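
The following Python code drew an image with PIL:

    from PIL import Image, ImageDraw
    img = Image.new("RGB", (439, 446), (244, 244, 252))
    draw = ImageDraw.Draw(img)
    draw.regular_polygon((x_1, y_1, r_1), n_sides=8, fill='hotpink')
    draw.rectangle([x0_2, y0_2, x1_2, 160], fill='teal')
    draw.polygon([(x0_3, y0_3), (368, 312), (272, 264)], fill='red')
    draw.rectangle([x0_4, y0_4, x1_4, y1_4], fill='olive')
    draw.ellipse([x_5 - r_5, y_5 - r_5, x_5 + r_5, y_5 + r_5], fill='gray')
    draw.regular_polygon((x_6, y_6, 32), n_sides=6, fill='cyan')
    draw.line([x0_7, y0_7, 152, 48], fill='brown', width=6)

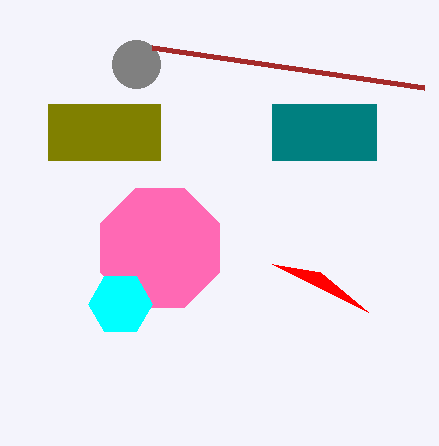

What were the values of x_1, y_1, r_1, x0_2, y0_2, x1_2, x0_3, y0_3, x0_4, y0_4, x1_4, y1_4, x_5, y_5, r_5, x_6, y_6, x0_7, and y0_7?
x_1 = 160
y_1 = 248
r_1 = 64
x0_2 = 272
y0_2 = 104
x1_2 = 376
x0_3 = 320
y0_3 = 272
x0_4 = 48
y0_4 = 104
x1_4 = 160
y1_4 = 160
x_5 = 136
y_5 = 64
r_5 = 24
x_6 = 120
y_6 = 304
x0_7 = 424
y0_7 = 88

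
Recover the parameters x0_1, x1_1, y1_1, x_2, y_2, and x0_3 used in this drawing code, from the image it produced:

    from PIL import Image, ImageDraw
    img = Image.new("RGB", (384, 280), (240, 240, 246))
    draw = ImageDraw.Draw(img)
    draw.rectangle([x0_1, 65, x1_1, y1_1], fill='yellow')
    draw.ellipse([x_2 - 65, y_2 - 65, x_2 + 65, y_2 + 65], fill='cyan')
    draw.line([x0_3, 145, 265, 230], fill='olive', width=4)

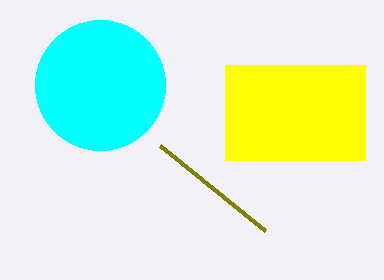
x0_1 = 225; x1_1 = 365; y1_1 = 160; x_2 = 100; y_2 = 85; x0_3 = 160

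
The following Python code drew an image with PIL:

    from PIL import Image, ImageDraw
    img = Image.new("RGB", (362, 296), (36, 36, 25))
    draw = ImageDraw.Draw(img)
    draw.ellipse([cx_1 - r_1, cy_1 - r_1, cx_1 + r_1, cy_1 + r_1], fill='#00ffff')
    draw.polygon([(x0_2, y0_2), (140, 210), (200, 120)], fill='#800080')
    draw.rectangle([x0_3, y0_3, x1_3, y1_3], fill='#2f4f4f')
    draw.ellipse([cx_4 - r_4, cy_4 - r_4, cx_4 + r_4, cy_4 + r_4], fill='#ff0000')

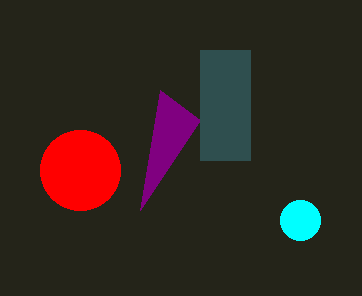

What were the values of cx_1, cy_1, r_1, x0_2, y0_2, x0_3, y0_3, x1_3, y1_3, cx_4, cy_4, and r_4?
cx_1 = 300; cy_1 = 220; r_1 = 20; x0_2 = 160; y0_2 = 90; x0_3 = 200; y0_3 = 50; x1_3 = 250; y1_3 = 160; cx_4 = 80; cy_4 = 170; r_4 = 40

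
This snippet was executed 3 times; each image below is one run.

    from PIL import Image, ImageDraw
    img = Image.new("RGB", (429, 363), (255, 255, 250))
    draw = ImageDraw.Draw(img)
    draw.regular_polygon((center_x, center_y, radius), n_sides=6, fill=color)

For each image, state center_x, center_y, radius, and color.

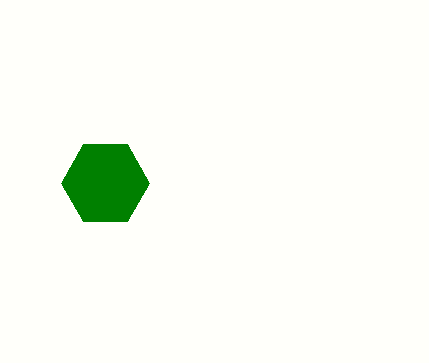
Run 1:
center_x = 105
center_y = 183
radius = 44
color = 'green'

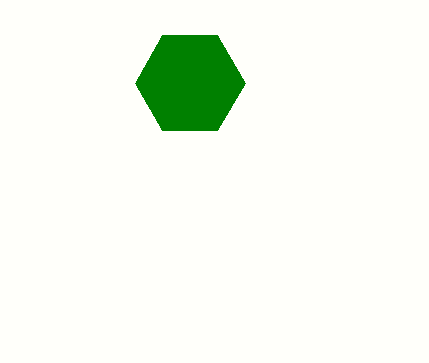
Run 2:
center_x = 190
center_y = 83
radius = 55
color = 'green'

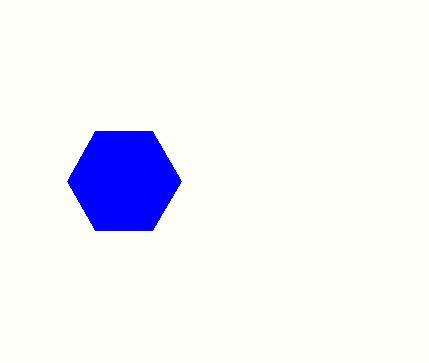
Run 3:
center_x = 124
center_y = 181
radius = 57
color = 'blue'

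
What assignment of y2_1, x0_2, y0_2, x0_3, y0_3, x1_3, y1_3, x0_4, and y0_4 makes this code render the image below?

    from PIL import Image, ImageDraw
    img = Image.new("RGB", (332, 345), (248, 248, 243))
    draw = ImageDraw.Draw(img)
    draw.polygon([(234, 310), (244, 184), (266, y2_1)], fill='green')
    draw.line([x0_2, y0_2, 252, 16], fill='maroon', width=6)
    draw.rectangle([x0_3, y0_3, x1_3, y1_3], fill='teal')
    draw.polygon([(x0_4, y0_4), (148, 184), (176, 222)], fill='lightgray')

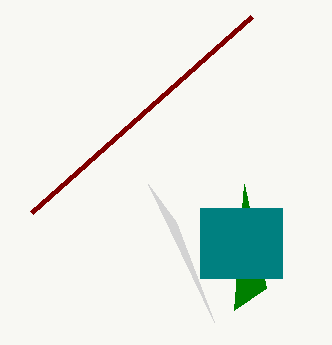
y2_1 = 288; x0_2 = 32; y0_2 = 212; x0_3 = 200; y0_3 = 208; x1_3 = 282; y1_3 = 278; x0_4 = 214; y0_4 = 322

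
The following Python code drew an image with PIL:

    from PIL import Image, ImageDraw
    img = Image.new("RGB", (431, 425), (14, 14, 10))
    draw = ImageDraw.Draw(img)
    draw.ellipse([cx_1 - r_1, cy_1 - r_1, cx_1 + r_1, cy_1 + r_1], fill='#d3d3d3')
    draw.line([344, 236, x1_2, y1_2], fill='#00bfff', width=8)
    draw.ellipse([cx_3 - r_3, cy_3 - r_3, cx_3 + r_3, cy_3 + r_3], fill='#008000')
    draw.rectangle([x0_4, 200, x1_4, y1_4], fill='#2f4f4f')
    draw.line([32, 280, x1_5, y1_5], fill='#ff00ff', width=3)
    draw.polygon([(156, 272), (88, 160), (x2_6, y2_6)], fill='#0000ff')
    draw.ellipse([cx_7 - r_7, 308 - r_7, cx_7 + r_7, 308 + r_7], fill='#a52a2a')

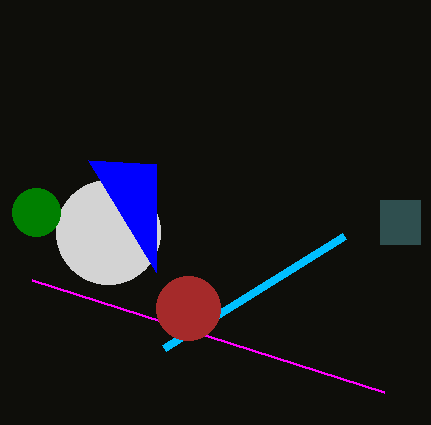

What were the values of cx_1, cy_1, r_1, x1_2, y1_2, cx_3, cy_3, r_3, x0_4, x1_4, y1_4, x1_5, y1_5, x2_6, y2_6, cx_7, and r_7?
cx_1 = 108, cy_1 = 232, r_1 = 52, x1_2 = 164, y1_2 = 348, cx_3 = 36, cy_3 = 212, r_3 = 24, x0_4 = 380, x1_4 = 420, y1_4 = 244, x1_5 = 384, y1_5 = 392, x2_6 = 156, y2_6 = 164, cx_7 = 188, r_7 = 32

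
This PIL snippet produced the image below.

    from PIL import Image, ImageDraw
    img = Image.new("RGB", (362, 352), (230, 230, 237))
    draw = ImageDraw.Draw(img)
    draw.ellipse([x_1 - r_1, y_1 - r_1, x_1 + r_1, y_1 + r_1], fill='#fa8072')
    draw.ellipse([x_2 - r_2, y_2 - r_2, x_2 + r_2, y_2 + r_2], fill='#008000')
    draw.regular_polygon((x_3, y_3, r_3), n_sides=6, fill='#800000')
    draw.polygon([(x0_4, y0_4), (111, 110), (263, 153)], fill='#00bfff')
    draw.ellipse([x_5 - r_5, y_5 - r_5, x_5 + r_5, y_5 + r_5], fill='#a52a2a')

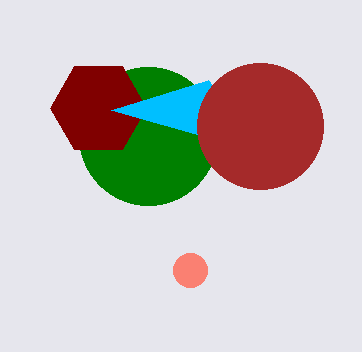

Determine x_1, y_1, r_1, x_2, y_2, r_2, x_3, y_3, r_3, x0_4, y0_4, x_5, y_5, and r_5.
x_1 = 190; y_1 = 270; r_1 = 17; x_2 = 148; y_2 = 136; r_2 = 69; x_3 = 98; y_3 = 108; r_3 = 48; x0_4 = 208; y0_4 = 80; x_5 = 260; y_5 = 126; r_5 = 63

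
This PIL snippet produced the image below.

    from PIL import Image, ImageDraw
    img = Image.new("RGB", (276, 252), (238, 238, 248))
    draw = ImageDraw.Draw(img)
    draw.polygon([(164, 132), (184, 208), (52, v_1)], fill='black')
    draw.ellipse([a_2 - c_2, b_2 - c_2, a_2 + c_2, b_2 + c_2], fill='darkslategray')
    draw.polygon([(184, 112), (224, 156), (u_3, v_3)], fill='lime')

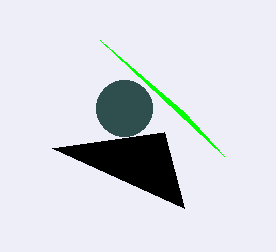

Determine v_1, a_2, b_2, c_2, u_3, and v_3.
v_1 = 148; a_2 = 124; b_2 = 108; c_2 = 28; u_3 = 100; v_3 = 40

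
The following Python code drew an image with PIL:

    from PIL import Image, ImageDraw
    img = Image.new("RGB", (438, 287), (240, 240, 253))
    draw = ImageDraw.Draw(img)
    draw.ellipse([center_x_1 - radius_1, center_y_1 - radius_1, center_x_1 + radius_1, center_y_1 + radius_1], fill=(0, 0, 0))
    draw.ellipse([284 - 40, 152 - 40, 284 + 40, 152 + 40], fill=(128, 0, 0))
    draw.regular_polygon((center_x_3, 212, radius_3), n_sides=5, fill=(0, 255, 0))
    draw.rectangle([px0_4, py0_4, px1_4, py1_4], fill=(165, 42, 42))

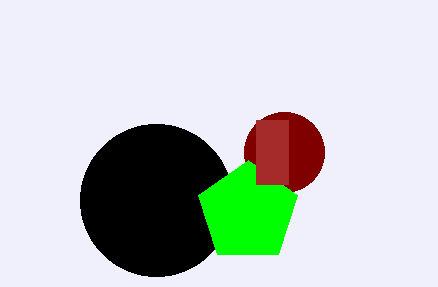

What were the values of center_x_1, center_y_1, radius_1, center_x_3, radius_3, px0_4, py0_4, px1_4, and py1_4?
center_x_1 = 156; center_y_1 = 200; radius_1 = 76; center_x_3 = 248; radius_3 = 52; px0_4 = 256; py0_4 = 120; px1_4 = 288; py1_4 = 184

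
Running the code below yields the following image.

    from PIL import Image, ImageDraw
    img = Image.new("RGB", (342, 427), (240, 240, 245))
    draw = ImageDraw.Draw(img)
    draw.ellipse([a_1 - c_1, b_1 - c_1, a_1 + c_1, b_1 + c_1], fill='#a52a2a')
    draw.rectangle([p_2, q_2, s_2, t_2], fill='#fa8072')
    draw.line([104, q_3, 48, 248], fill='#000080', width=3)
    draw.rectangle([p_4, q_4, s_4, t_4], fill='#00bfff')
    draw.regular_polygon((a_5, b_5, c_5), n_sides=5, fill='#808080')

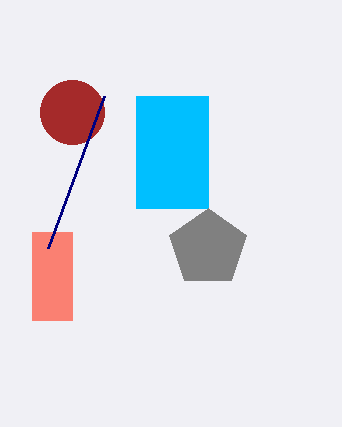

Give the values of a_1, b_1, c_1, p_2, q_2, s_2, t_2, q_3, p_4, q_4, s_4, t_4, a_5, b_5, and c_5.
a_1 = 72
b_1 = 112
c_1 = 32
p_2 = 32
q_2 = 232
s_2 = 72
t_2 = 320
q_3 = 96
p_4 = 136
q_4 = 96
s_4 = 208
t_4 = 208
a_5 = 208
b_5 = 248
c_5 = 40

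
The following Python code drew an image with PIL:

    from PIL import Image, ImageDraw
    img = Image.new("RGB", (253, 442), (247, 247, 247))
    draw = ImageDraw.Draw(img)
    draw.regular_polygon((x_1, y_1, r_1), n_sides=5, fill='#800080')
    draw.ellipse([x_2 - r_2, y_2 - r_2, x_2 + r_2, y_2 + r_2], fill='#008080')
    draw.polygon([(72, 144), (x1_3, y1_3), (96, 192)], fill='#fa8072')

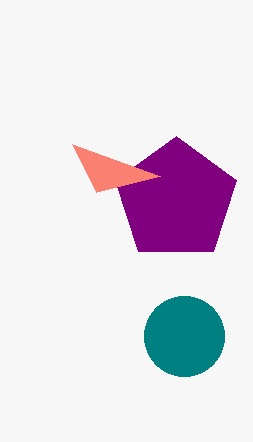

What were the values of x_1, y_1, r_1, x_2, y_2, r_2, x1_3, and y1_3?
x_1 = 176
y_1 = 200
r_1 = 64
x_2 = 184
y_2 = 336
r_2 = 40
x1_3 = 160
y1_3 = 176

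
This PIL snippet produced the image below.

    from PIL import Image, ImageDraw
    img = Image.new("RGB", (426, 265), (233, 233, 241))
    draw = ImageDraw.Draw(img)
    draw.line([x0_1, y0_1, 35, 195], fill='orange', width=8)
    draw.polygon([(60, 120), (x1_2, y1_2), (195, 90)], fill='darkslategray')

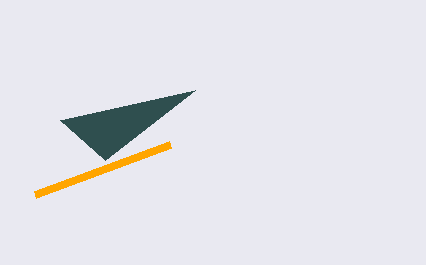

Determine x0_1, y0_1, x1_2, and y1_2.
x0_1 = 170
y0_1 = 145
x1_2 = 105
y1_2 = 160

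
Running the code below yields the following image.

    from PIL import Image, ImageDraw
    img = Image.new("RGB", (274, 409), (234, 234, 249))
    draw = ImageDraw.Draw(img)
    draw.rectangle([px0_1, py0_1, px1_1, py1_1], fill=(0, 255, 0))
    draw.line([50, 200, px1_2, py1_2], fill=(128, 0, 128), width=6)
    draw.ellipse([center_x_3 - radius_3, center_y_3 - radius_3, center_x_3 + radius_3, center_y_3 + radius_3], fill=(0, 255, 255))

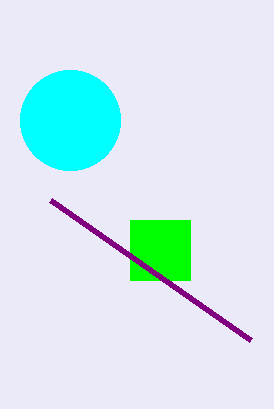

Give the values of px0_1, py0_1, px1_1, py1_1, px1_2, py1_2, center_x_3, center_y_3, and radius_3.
px0_1 = 130, py0_1 = 220, px1_1 = 190, py1_1 = 280, px1_2 = 250, py1_2 = 340, center_x_3 = 70, center_y_3 = 120, radius_3 = 50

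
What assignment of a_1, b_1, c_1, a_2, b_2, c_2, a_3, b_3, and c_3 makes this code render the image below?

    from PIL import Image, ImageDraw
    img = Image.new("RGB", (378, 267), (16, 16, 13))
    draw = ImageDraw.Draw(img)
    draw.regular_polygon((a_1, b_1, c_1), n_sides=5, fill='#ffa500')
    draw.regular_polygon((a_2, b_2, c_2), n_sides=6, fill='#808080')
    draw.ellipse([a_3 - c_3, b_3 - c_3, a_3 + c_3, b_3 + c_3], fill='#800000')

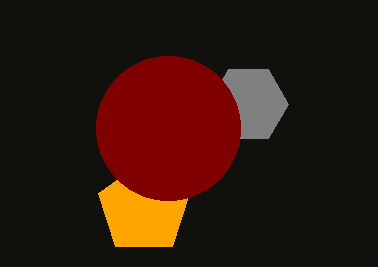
a_1 = 144; b_1 = 208; c_1 = 48; a_2 = 248; b_2 = 104; c_2 = 40; a_3 = 168; b_3 = 128; c_3 = 72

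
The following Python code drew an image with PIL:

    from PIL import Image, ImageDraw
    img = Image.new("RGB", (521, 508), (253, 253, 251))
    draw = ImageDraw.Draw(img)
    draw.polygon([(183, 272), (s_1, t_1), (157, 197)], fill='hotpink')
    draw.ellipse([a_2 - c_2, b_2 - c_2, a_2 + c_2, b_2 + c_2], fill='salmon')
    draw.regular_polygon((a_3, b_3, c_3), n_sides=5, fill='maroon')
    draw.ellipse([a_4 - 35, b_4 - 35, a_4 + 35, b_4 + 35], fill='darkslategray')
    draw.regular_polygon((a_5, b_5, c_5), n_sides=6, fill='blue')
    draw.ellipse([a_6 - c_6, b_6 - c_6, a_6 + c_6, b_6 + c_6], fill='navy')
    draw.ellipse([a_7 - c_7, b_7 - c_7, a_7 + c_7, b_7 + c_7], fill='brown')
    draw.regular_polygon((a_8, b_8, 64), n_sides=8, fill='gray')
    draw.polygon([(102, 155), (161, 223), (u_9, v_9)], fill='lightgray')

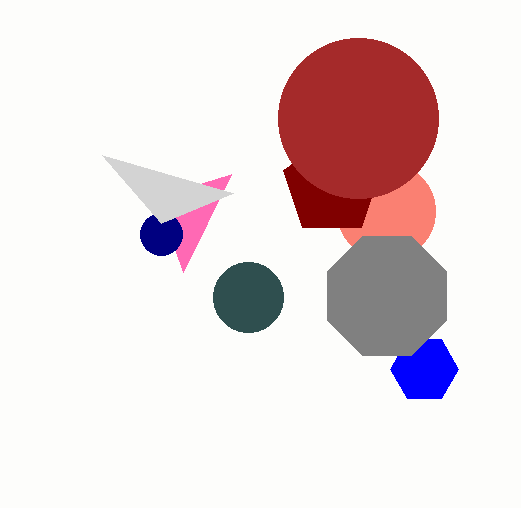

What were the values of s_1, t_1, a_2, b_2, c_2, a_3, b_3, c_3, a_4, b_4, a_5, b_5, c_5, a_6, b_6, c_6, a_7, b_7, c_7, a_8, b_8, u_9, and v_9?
s_1 = 231; t_1 = 174; a_2 = 386; b_2 = 211; c_2 = 49; a_3 = 332; b_3 = 186; c_3 = 51; a_4 = 248; b_4 = 297; a_5 = 424; b_5 = 369; c_5 = 34; a_6 = 161; b_6 = 234; c_6 = 21; a_7 = 358; b_7 = 118; c_7 = 80; a_8 = 387; b_8 = 296; u_9 = 233; v_9 = 193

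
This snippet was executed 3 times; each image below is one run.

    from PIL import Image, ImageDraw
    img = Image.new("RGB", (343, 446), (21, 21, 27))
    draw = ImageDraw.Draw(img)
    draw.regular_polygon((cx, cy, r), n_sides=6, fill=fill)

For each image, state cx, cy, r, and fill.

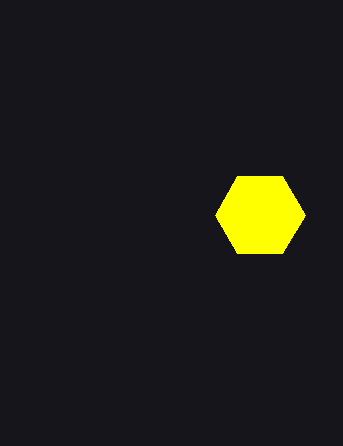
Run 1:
cx = 260
cy = 215
r = 45
fill = 'yellow'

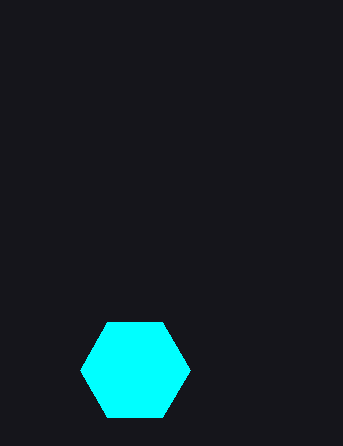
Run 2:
cx = 135; cy = 370; r = 55; fill = 'cyan'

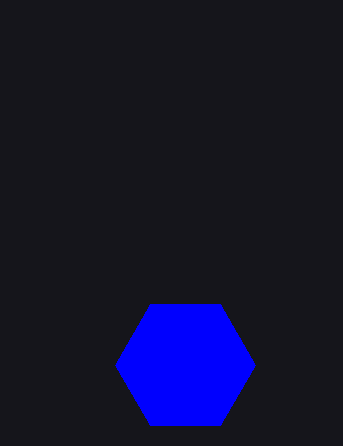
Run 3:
cx = 185
cy = 365
r = 70
fill = 'blue'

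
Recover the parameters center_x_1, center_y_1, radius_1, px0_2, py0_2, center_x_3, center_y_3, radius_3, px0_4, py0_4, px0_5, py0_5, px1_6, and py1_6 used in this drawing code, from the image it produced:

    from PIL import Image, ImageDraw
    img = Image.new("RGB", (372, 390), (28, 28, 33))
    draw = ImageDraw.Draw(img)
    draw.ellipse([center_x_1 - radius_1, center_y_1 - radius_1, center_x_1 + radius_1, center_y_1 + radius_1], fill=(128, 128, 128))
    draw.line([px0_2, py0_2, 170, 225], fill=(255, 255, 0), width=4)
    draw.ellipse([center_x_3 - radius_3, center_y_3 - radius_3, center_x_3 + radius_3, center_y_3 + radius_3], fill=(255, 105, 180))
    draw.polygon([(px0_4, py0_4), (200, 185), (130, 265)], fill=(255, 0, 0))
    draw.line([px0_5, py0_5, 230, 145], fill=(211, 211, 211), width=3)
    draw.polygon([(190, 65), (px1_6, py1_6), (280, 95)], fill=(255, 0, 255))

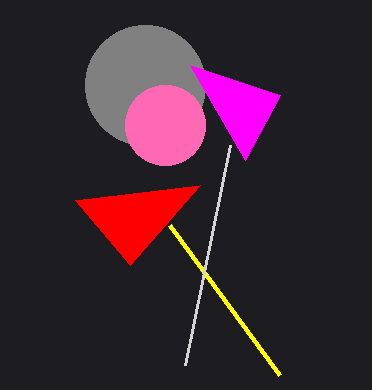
center_x_1 = 145
center_y_1 = 85
radius_1 = 60
px0_2 = 280
py0_2 = 375
center_x_3 = 165
center_y_3 = 125
radius_3 = 40
px0_4 = 75
py0_4 = 200
px0_5 = 185
py0_5 = 365
px1_6 = 245
py1_6 = 160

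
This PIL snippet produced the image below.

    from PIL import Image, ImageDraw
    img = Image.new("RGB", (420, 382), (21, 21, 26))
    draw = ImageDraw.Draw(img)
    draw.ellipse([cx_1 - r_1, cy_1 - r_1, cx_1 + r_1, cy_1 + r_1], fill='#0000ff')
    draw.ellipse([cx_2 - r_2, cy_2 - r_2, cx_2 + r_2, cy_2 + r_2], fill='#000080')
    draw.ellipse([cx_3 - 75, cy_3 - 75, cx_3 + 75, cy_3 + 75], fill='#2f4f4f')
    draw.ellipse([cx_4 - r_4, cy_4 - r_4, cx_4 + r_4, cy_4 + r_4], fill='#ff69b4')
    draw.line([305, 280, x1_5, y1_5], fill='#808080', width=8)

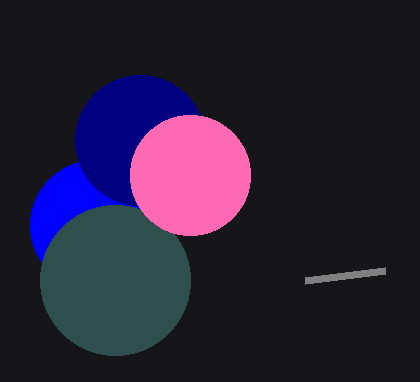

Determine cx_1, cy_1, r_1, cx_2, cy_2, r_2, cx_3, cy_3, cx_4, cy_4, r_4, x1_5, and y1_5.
cx_1 = 95
cy_1 = 225
r_1 = 65
cx_2 = 140
cy_2 = 140
r_2 = 65
cx_3 = 115
cy_3 = 280
cx_4 = 190
cy_4 = 175
r_4 = 60
x1_5 = 385
y1_5 = 270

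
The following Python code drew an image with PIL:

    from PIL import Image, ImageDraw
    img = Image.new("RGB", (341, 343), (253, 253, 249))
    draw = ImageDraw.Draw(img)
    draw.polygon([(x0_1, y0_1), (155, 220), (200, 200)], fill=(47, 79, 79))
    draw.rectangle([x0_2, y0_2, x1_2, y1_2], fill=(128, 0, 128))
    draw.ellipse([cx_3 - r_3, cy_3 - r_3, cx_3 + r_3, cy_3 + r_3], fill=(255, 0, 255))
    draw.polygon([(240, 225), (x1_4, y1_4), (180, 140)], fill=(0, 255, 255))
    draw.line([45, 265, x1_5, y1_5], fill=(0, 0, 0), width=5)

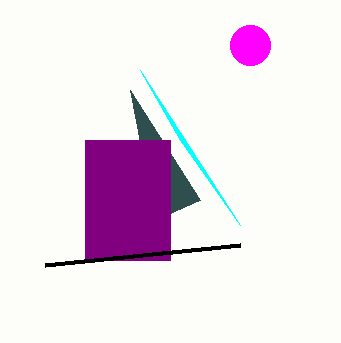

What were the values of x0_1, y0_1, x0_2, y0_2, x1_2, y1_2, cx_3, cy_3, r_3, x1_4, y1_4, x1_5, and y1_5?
x0_1 = 130
y0_1 = 90
x0_2 = 85
y0_2 = 140
x1_2 = 170
y1_2 = 260
cx_3 = 250
cy_3 = 45
r_3 = 20
x1_4 = 140
y1_4 = 70
x1_5 = 240
y1_5 = 245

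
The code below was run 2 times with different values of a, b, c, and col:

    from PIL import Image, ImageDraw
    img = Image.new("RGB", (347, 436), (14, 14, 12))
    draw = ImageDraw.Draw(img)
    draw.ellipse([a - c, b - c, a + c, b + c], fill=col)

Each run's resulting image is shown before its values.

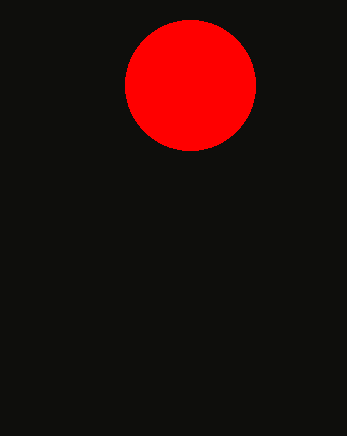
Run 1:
a = 190
b = 85
c = 65
col = 'red'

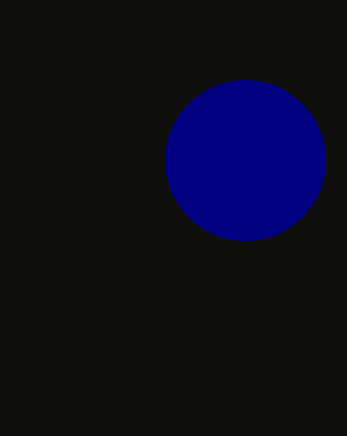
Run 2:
a = 245; b = 160; c = 80; col = 'navy'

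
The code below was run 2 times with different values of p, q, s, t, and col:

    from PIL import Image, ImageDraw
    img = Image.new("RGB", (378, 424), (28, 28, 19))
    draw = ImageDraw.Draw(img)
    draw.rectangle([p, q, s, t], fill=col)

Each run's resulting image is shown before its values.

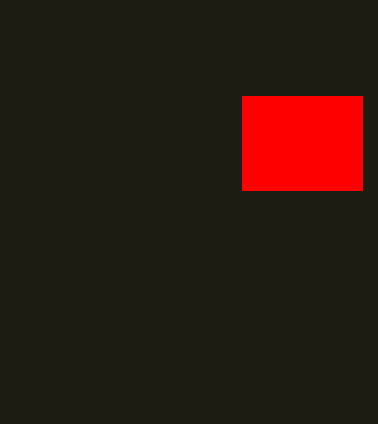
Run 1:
p = 242
q = 96
s = 362
t = 190
col = 'red'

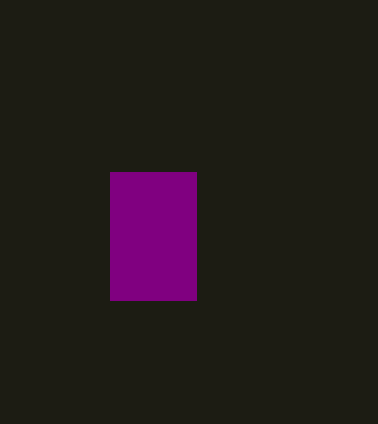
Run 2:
p = 110
q = 172
s = 196
t = 300
col = 'purple'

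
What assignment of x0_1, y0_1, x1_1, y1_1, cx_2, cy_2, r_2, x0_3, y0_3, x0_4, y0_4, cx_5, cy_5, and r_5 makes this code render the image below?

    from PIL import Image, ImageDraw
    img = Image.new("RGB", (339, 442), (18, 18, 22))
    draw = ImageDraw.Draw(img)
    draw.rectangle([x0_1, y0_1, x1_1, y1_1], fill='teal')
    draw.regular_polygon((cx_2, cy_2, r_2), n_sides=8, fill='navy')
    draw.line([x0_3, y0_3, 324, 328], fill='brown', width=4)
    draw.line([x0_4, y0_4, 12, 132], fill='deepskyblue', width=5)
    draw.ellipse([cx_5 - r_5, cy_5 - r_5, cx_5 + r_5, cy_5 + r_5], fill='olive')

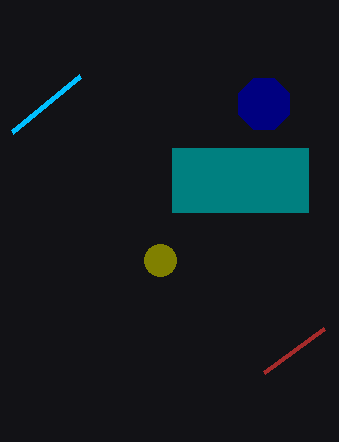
x0_1 = 172; y0_1 = 148; x1_1 = 308; y1_1 = 212; cx_2 = 264; cy_2 = 104; r_2 = 28; x0_3 = 264; y0_3 = 372; x0_4 = 80; y0_4 = 76; cx_5 = 160; cy_5 = 260; r_5 = 16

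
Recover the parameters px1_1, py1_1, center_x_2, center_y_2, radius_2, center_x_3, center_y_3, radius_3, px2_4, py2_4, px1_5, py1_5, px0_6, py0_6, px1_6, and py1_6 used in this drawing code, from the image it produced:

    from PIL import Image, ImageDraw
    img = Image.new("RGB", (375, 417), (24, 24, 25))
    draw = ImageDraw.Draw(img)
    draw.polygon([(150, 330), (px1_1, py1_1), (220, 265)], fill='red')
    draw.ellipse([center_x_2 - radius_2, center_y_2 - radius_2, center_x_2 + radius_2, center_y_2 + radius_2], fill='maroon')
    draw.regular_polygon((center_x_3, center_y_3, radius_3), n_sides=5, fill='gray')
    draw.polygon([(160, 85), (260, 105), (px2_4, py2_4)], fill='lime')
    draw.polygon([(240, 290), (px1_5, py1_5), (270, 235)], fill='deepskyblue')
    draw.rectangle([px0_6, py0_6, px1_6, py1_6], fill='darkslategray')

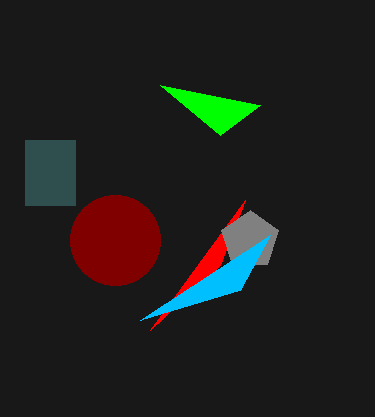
px1_1 = 245, py1_1 = 200, center_x_2 = 115, center_y_2 = 240, radius_2 = 45, center_x_3 = 250, center_y_3 = 240, radius_3 = 30, px2_4 = 220, py2_4 = 135, px1_5 = 140, py1_5 = 320, px0_6 = 25, py0_6 = 140, px1_6 = 75, py1_6 = 205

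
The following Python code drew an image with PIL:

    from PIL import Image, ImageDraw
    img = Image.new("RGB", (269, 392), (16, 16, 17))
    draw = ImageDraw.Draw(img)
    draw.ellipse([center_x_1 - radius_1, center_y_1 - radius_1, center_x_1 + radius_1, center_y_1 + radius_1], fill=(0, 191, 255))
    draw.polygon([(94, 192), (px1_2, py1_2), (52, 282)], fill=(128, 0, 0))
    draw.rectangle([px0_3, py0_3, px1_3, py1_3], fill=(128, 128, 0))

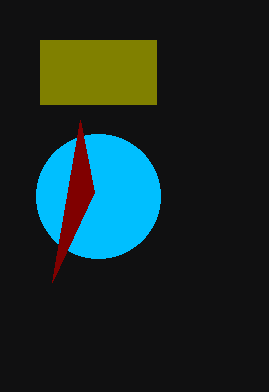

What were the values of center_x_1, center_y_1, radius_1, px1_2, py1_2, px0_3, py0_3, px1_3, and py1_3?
center_x_1 = 98
center_y_1 = 196
radius_1 = 62
px1_2 = 80
py1_2 = 120
px0_3 = 40
py0_3 = 40
px1_3 = 156
py1_3 = 104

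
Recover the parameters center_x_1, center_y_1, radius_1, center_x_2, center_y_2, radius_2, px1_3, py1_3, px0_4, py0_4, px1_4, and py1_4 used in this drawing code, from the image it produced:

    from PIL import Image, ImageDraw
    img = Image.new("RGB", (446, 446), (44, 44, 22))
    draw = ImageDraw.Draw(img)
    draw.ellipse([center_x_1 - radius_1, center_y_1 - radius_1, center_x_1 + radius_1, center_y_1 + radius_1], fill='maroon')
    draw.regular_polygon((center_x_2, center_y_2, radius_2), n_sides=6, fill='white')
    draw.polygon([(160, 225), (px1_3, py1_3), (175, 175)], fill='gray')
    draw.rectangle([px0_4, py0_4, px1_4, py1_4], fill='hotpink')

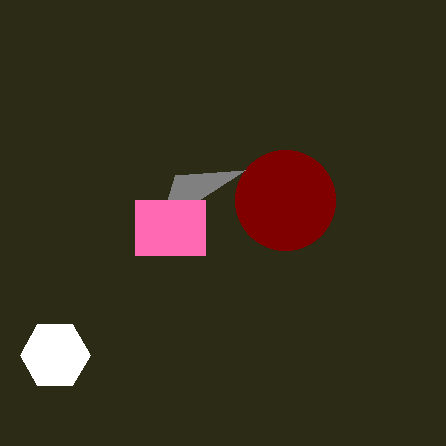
center_x_1 = 285; center_y_1 = 200; radius_1 = 50; center_x_2 = 55; center_y_2 = 355; radius_2 = 35; px1_3 = 245; py1_3 = 170; px0_4 = 135; py0_4 = 200; px1_4 = 205; py1_4 = 255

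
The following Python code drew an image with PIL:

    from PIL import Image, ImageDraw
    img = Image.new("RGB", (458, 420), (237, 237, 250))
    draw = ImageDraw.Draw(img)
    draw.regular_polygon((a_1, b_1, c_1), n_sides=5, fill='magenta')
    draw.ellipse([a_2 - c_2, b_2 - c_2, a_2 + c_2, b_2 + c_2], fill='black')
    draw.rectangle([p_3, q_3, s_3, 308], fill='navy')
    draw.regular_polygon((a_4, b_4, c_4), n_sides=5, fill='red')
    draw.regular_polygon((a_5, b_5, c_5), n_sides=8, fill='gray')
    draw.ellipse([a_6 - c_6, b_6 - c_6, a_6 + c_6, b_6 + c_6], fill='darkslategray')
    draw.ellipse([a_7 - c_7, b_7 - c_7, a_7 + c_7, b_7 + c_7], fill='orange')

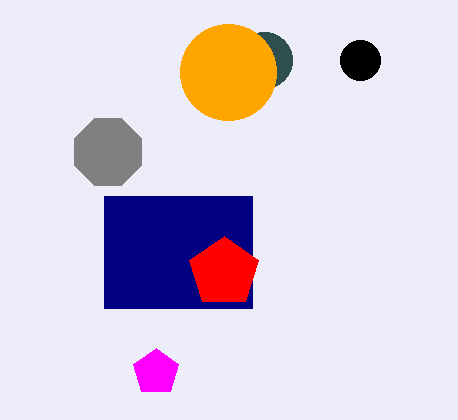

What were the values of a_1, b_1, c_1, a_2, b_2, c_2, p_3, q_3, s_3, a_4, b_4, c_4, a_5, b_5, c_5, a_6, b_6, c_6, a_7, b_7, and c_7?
a_1 = 156
b_1 = 372
c_1 = 24
a_2 = 360
b_2 = 60
c_2 = 20
p_3 = 104
q_3 = 196
s_3 = 252
a_4 = 224
b_4 = 272
c_4 = 36
a_5 = 108
b_5 = 152
c_5 = 36
a_6 = 264
b_6 = 60
c_6 = 28
a_7 = 228
b_7 = 72
c_7 = 48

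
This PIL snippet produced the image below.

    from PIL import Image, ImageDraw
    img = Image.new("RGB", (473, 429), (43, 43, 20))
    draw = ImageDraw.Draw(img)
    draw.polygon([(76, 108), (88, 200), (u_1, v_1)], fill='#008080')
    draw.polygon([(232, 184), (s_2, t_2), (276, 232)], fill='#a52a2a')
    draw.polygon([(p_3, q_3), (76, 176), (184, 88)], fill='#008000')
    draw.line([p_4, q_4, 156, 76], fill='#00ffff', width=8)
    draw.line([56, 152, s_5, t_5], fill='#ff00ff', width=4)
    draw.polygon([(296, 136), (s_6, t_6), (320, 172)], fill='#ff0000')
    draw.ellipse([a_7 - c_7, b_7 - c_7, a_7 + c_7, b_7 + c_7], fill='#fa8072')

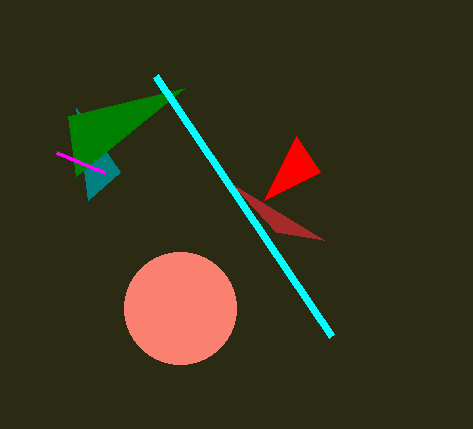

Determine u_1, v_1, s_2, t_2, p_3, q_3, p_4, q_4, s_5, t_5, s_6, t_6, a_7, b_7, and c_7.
u_1 = 120, v_1 = 172, s_2 = 324, t_2 = 240, p_3 = 68, q_3 = 116, p_4 = 332, q_4 = 336, s_5 = 104, t_5 = 172, s_6 = 264, t_6 = 200, a_7 = 180, b_7 = 308, c_7 = 56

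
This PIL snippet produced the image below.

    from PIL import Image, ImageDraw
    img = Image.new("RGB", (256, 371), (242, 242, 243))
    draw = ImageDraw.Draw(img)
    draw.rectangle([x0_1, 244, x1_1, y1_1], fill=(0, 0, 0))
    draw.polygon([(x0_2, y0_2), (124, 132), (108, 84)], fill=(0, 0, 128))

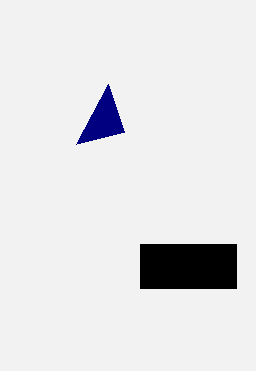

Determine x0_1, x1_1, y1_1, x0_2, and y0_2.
x0_1 = 140, x1_1 = 236, y1_1 = 288, x0_2 = 76, y0_2 = 144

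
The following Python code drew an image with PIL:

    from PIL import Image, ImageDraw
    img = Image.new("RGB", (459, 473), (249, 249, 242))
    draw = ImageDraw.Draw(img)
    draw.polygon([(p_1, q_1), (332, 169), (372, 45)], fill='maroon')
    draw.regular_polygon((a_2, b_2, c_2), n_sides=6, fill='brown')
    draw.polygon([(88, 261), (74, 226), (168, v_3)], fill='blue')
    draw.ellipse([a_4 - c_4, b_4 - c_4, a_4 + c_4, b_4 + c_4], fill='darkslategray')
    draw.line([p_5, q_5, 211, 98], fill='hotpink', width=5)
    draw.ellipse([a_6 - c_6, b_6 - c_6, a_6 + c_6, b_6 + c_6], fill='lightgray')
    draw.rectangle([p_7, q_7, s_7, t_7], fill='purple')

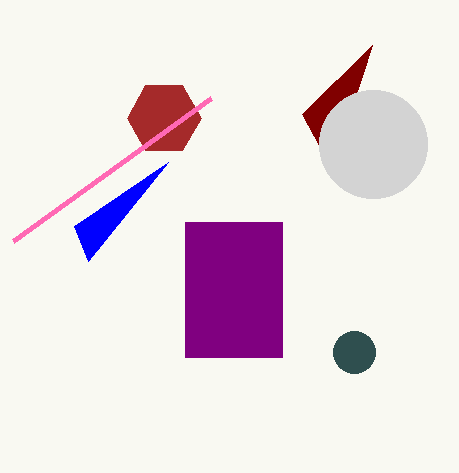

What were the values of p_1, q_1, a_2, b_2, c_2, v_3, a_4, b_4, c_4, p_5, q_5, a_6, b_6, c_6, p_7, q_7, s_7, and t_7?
p_1 = 302; q_1 = 114; a_2 = 164; b_2 = 118; c_2 = 37; v_3 = 162; a_4 = 354; b_4 = 352; c_4 = 21; p_5 = 13; q_5 = 241; a_6 = 373; b_6 = 144; c_6 = 54; p_7 = 185; q_7 = 222; s_7 = 282; t_7 = 357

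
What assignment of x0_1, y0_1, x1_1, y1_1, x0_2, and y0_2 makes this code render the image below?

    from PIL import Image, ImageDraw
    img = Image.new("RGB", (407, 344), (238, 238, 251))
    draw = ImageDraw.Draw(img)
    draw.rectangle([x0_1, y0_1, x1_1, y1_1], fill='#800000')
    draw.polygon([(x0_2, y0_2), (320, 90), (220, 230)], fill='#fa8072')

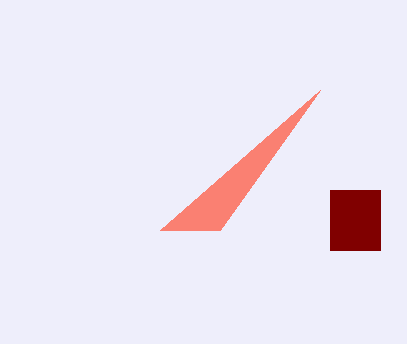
x0_1 = 330
y0_1 = 190
x1_1 = 380
y1_1 = 250
x0_2 = 160
y0_2 = 230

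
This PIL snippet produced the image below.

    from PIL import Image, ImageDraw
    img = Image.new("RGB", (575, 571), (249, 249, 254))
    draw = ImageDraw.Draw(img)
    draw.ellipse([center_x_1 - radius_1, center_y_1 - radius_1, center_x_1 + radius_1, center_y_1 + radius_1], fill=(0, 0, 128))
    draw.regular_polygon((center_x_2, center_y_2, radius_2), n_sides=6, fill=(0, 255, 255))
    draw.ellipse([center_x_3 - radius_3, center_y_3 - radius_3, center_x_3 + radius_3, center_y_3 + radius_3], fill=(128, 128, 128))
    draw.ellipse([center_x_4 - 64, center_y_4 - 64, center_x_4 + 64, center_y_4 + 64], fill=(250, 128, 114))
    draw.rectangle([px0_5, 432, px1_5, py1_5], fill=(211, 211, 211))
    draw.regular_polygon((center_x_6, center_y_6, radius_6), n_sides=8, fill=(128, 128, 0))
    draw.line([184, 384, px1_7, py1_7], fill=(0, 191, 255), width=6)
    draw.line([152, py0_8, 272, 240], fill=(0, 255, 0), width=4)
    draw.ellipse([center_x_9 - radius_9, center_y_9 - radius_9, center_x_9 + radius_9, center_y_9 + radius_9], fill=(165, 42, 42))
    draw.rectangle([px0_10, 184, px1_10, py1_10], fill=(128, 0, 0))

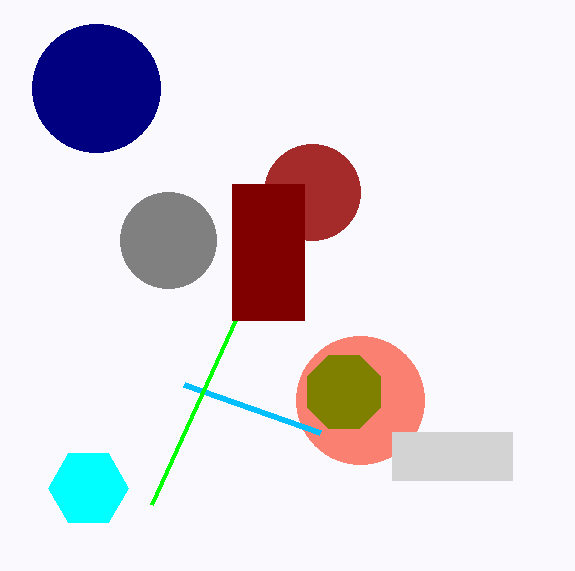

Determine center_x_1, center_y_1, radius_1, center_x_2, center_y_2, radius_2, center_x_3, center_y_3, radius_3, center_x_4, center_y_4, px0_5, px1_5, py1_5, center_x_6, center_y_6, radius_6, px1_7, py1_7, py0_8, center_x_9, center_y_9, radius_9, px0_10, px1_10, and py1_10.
center_x_1 = 96, center_y_1 = 88, radius_1 = 64, center_x_2 = 88, center_y_2 = 488, radius_2 = 40, center_x_3 = 168, center_y_3 = 240, radius_3 = 48, center_x_4 = 360, center_y_4 = 400, px0_5 = 392, px1_5 = 512, py1_5 = 480, center_x_6 = 344, center_y_6 = 392, radius_6 = 40, px1_7 = 320, py1_7 = 432, py0_8 = 504, center_x_9 = 312, center_y_9 = 192, radius_9 = 48, px0_10 = 232, px1_10 = 304, py1_10 = 320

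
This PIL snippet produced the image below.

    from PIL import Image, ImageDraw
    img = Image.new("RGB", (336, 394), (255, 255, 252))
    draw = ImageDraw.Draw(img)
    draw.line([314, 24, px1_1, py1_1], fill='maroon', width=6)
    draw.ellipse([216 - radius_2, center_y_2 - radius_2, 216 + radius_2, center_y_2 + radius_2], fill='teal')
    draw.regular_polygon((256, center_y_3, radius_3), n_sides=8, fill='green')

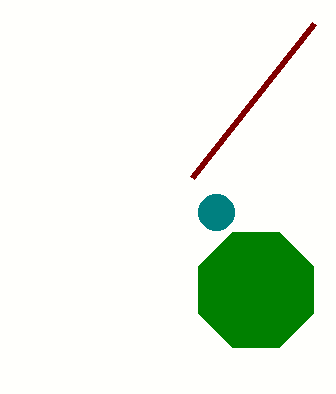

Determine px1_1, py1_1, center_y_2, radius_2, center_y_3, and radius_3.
px1_1 = 192, py1_1 = 178, center_y_2 = 212, radius_2 = 18, center_y_3 = 290, radius_3 = 62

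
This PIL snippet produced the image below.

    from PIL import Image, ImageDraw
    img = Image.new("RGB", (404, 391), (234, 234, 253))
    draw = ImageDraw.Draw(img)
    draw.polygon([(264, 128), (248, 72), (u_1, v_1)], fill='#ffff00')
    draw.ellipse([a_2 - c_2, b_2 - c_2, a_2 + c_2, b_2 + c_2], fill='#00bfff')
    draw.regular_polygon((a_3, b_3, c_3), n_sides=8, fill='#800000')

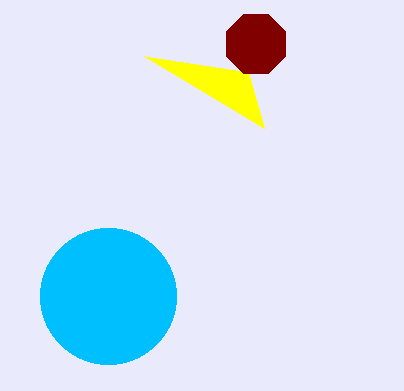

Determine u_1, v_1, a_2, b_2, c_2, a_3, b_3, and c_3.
u_1 = 144; v_1 = 56; a_2 = 108; b_2 = 296; c_2 = 68; a_3 = 256; b_3 = 44; c_3 = 32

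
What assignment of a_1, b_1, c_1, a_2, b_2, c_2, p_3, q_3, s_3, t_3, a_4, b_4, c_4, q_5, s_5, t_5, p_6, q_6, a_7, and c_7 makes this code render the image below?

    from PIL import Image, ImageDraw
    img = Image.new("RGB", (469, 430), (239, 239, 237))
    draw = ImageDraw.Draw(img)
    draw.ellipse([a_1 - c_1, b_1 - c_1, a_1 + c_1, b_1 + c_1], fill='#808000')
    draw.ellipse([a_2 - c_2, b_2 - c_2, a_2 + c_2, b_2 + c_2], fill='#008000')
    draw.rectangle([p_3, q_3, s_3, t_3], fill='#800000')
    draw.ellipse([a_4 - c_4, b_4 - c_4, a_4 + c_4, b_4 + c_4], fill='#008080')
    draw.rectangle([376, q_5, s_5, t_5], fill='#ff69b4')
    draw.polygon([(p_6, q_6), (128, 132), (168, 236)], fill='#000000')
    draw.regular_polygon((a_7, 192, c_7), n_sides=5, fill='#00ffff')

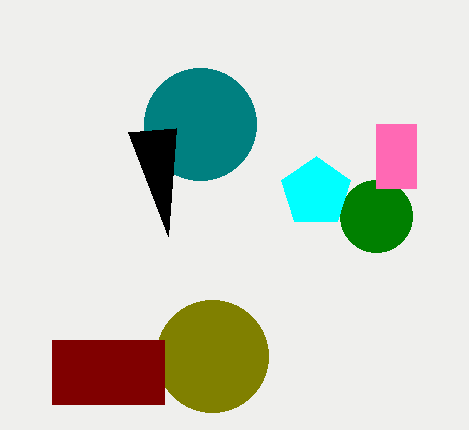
a_1 = 212, b_1 = 356, c_1 = 56, a_2 = 376, b_2 = 216, c_2 = 36, p_3 = 52, q_3 = 340, s_3 = 164, t_3 = 404, a_4 = 200, b_4 = 124, c_4 = 56, q_5 = 124, s_5 = 416, t_5 = 188, p_6 = 176, q_6 = 128, a_7 = 316, c_7 = 36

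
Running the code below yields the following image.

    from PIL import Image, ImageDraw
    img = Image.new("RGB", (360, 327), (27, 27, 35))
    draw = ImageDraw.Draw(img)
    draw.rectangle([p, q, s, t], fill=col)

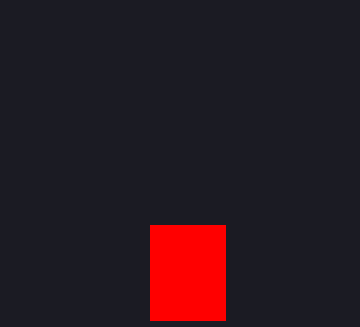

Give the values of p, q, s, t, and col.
p = 150, q = 225, s = 225, t = 320, col = 'red'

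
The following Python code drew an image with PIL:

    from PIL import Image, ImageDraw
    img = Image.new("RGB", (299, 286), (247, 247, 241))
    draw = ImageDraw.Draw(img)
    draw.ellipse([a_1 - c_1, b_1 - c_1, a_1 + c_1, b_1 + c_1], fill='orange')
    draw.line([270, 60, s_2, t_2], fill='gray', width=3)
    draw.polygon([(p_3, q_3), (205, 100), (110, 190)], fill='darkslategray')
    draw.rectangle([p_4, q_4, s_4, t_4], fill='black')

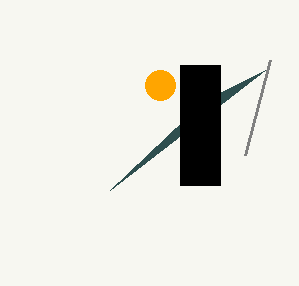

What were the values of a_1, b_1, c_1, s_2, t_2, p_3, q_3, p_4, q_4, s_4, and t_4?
a_1 = 160
b_1 = 85
c_1 = 15
s_2 = 245
t_2 = 155
p_3 = 265
q_3 = 70
p_4 = 180
q_4 = 65
s_4 = 220
t_4 = 185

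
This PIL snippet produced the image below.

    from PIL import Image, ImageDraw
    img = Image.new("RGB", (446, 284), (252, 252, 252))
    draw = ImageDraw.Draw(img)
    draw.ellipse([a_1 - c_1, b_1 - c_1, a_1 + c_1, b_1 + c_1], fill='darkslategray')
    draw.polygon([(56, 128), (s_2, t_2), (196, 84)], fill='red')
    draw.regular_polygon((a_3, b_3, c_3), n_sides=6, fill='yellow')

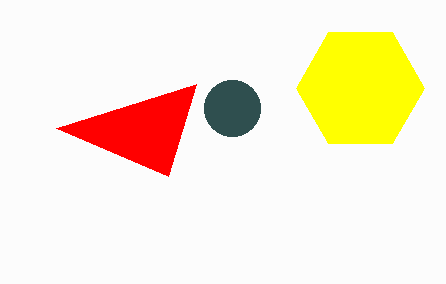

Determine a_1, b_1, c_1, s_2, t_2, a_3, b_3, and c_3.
a_1 = 232; b_1 = 108; c_1 = 28; s_2 = 168; t_2 = 176; a_3 = 360; b_3 = 88; c_3 = 64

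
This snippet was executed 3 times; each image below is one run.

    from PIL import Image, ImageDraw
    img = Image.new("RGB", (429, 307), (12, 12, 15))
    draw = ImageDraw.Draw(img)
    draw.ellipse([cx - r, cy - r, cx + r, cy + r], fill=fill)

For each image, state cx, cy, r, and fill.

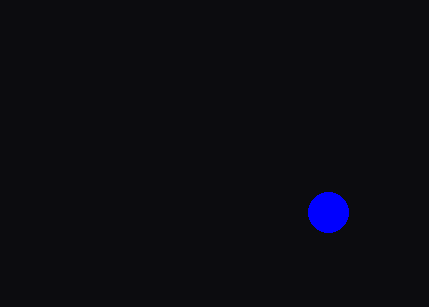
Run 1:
cx = 328; cy = 212; r = 20; fill = 'blue'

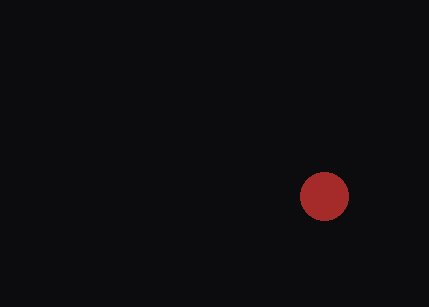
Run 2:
cx = 324, cy = 196, r = 24, fill = 'brown'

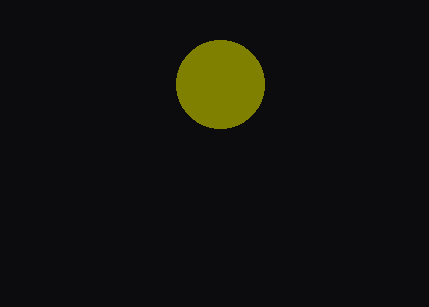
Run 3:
cx = 220; cy = 84; r = 44; fill = 'olive'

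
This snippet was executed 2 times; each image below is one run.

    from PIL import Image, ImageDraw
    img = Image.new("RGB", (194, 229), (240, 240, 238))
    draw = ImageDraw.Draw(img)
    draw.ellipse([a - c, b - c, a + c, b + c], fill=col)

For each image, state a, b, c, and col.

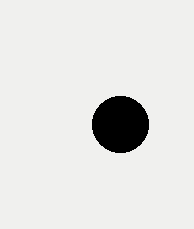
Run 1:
a = 120; b = 124; c = 28; col = 'black'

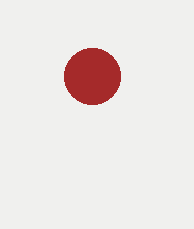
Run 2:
a = 92
b = 76
c = 28
col = 'brown'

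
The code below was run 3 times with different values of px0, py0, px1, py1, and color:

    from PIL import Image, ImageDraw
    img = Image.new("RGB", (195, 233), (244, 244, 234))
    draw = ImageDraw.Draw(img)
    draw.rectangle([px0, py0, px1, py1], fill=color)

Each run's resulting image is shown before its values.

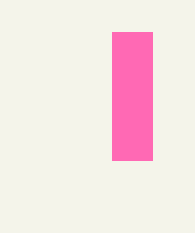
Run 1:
px0 = 112, py0 = 32, px1 = 152, py1 = 160, color = 'hotpink'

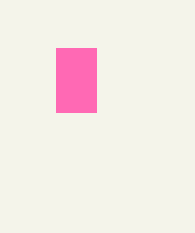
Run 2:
px0 = 56; py0 = 48; px1 = 96; py1 = 112; color = 'hotpink'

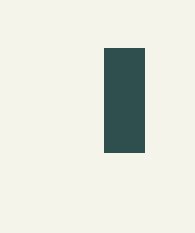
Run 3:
px0 = 104
py0 = 48
px1 = 144
py1 = 152
color = 'darkslategray'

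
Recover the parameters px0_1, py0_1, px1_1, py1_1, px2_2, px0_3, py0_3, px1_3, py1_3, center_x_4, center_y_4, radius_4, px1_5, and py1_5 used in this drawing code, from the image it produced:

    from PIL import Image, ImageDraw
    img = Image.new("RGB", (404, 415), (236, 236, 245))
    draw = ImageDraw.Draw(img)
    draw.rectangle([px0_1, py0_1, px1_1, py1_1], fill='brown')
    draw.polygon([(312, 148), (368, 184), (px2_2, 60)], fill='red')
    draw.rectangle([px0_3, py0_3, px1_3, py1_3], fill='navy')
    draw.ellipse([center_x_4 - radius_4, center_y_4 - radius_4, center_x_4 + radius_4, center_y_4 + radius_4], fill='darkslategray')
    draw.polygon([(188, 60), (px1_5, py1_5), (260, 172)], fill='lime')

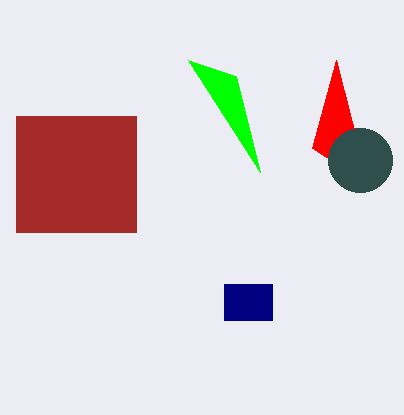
px0_1 = 16, py0_1 = 116, px1_1 = 136, py1_1 = 232, px2_2 = 336, px0_3 = 224, py0_3 = 284, px1_3 = 272, py1_3 = 320, center_x_4 = 360, center_y_4 = 160, radius_4 = 32, px1_5 = 236, py1_5 = 76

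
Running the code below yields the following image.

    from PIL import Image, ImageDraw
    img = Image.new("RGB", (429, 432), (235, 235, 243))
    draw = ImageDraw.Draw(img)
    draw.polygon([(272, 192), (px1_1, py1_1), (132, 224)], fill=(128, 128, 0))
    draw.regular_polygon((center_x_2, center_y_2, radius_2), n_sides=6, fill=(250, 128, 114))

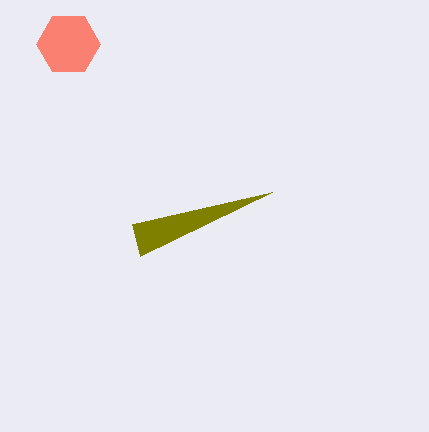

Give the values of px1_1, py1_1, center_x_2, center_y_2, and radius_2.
px1_1 = 140; py1_1 = 256; center_x_2 = 68; center_y_2 = 44; radius_2 = 32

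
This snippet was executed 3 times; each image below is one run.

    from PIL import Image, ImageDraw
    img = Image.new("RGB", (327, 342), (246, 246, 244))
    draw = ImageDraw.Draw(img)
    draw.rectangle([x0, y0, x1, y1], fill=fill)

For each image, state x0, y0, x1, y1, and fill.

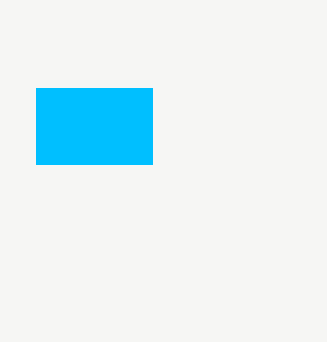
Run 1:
x0 = 36
y0 = 88
x1 = 152
y1 = 164
fill = 'deepskyblue'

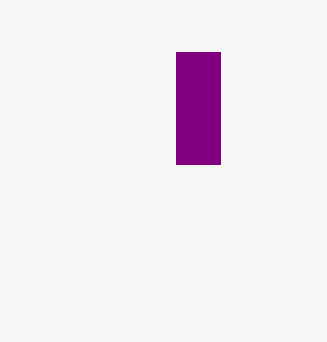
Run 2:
x0 = 176; y0 = 52; x1 = 220; y1 = 164; fill = 'purple'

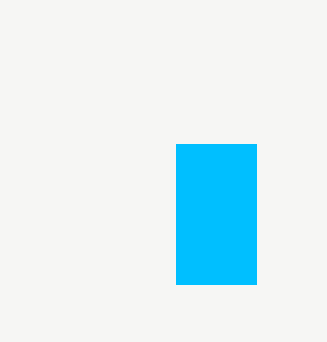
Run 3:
x0 = 176, y0 = 144, x1 = 256, y1 = 284, fill = 'deepskyblue'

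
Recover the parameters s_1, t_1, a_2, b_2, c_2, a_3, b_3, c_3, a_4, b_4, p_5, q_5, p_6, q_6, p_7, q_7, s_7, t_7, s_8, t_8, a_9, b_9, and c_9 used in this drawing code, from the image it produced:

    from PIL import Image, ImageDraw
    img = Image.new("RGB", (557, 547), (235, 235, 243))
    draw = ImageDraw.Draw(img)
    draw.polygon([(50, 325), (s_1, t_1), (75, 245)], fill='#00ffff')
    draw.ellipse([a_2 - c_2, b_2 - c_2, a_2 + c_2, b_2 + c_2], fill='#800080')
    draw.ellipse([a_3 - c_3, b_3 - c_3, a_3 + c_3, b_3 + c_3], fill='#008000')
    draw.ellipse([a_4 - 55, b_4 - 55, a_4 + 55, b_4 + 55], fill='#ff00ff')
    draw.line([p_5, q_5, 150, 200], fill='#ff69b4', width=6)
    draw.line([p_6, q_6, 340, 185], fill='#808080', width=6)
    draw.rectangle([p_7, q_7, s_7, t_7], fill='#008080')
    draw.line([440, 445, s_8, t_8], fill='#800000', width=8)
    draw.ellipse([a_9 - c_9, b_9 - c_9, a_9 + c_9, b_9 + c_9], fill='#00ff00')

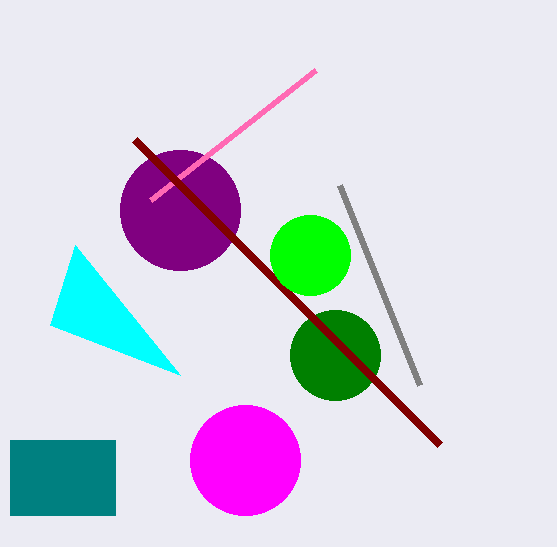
s_1 = 180, t_1 = 375, a_2 = 180, b_2 = 210, c_2 = 60, a_3 = 335, b_3 = 355, c_3 = 45, a_4 = 245, b_4 = 460, p_5 = 315, q_5 = 70, p_6 = 420, q_6 = 385, p_7 = 10, q_7 = 440, s_7 = 115, t_7 = 515, s_8 = 135, t_8 = 140, a_9 = 310, b_9 = 255, c_9 = 40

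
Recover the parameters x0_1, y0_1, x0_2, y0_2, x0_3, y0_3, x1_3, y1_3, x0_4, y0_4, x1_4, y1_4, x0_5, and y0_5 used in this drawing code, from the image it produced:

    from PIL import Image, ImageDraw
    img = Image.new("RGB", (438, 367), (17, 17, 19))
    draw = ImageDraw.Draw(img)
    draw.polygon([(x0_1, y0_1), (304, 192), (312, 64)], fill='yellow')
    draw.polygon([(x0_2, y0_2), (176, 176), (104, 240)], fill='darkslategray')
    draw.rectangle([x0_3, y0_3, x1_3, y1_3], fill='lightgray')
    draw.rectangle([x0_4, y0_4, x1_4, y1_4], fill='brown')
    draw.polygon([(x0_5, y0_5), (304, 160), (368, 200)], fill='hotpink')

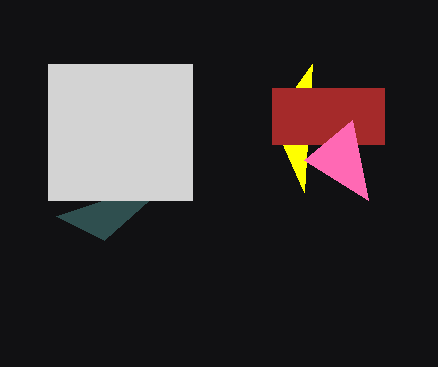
x0_1 = 272; y0_1 = 120; x0_2 = 56; y0_2 = 216; x0_3 = 48; y0_3 = 64; x1_3 = 192; y1_3 = 200; x0_4 = 272; y0_4 = 88; x1_4 = 384; y1_4 = 144; x0_5 = 352; y0_5 = 120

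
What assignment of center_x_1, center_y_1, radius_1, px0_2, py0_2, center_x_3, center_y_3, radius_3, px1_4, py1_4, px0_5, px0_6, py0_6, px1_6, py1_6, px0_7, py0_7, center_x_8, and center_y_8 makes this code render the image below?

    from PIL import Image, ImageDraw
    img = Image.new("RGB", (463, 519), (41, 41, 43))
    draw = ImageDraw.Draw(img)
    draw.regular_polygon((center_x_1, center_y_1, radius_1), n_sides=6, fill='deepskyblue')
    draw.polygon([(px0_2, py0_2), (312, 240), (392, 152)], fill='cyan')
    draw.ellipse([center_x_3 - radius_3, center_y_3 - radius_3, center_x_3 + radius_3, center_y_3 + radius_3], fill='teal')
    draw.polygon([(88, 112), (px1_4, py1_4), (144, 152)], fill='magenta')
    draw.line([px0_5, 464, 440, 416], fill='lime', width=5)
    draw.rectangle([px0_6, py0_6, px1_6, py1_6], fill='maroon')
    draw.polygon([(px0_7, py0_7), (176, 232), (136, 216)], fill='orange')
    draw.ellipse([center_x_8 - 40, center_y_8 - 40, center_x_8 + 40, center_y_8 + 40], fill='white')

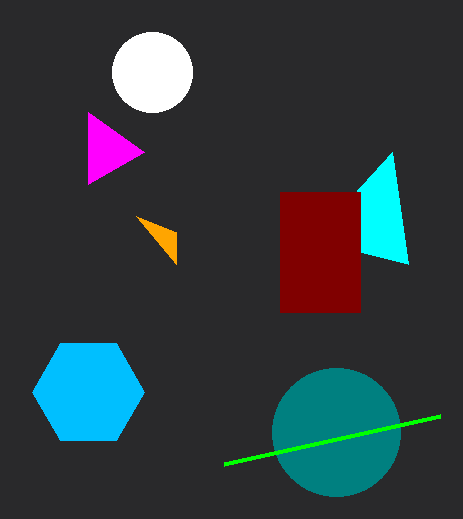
center_x_1 = 88
center_y_1 = 392
radius_1 = 56
px0_2 = 408
py0_2 = 264
center_x_3 = 336
center_y_3 = 432
radius_3 = 64
px1_4 = 88
py1_4 = 184
px0_5 = 224
px0_6 = 280
py0_6 = 192
px1_6 = 360
py1_6 = 312
px0_7 = 176
py0_7 = 264
center_x_8 = 152
center_y_8 = 72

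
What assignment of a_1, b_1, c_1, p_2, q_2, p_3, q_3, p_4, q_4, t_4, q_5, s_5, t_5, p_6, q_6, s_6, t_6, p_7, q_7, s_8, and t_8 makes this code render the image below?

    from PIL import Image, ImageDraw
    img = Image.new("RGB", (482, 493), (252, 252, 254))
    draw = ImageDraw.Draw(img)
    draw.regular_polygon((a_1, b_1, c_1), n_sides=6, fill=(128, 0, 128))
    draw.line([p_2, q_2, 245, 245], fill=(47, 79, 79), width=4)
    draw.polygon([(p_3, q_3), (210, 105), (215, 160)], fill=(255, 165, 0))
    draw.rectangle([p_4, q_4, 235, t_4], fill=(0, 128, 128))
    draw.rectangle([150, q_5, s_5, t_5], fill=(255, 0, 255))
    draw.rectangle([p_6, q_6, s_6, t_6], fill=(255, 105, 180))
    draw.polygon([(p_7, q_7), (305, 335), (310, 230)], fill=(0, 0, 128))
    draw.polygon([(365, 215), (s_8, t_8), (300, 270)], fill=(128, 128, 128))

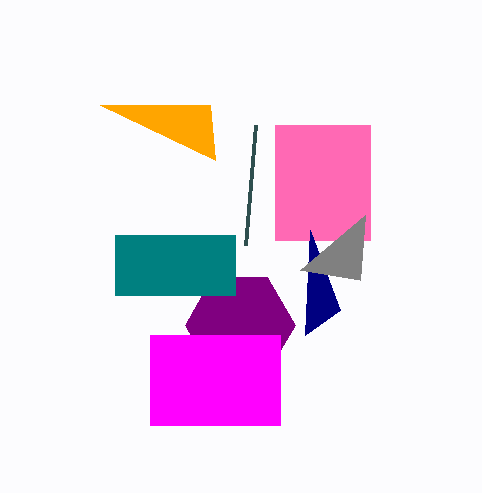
a_1 = 240
b_1 = 325
c_1 = 55
p_2 = 255
q_2 = 125
p_3 = 100
q_3 = 105
p_4 = 115
q_4 = 235
t_4 = 295
q_5 = 335
s_5 = 280
t_5 = 425
p_6 = 275
q_6 = 125
s_6 = 370
t_6 = 240
p_7 = 340
q_7 = 310
s_8 = 360
t_8 = 280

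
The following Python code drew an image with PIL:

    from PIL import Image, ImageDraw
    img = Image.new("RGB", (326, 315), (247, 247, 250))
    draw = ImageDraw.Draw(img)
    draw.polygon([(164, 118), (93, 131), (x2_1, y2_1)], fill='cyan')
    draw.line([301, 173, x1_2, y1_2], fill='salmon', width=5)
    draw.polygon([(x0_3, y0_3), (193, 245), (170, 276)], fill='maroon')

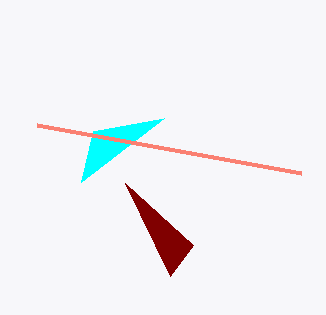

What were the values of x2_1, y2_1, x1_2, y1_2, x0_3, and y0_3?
x2_1 = 81, y2_1 = 182, x1_2 = 37, y1_2 = 125, x0_3 = 125, y0_3 = 183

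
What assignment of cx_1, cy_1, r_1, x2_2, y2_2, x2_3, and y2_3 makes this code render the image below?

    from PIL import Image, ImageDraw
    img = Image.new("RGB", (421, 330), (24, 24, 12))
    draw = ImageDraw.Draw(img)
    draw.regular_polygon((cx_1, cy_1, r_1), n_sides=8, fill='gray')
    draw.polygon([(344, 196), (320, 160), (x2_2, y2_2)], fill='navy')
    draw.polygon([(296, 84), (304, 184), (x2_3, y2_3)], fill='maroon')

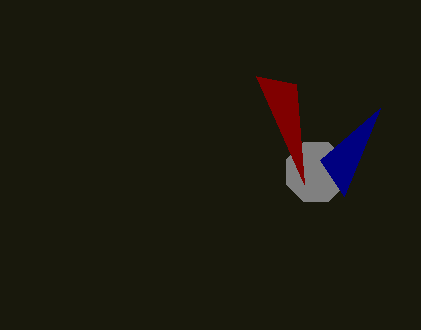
cx_1 = 316, cy_1 = 172, r_1 = 32, x2_2 = 380, y2_2 = 108, x2_3 = 256, y2_3 = 76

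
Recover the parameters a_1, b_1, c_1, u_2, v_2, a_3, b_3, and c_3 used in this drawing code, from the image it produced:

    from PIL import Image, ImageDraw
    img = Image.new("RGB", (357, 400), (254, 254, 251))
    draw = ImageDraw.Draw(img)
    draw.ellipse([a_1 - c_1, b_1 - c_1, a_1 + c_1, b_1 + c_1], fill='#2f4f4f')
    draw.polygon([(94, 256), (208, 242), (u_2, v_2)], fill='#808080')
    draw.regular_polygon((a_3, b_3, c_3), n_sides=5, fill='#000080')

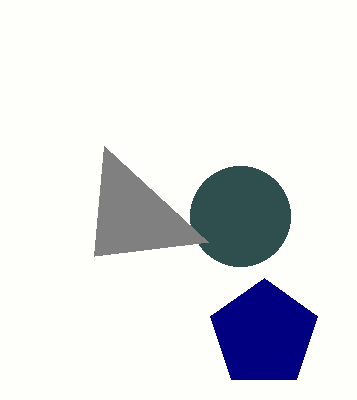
a_1 = 240; b_1 = 216; c_1 = 50; u_2 = 104; v_2 = 146; a_3 = 264; b_3 = 334; c_3 = 56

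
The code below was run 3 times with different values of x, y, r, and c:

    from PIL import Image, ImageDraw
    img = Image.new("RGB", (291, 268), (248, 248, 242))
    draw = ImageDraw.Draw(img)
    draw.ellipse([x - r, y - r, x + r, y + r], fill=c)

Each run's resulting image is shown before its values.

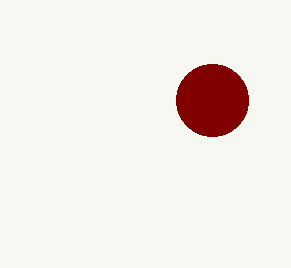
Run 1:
x = 212; y = 100; r = 36; c = 'maroon'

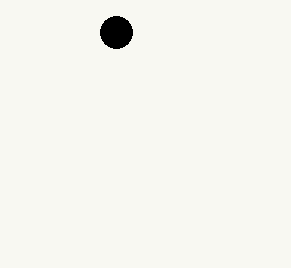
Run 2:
x = 116
y = 32
r = 16
c = 'black'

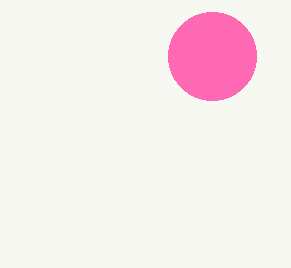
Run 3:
x = 212; y = 56; r = 44; c = 'hotpink'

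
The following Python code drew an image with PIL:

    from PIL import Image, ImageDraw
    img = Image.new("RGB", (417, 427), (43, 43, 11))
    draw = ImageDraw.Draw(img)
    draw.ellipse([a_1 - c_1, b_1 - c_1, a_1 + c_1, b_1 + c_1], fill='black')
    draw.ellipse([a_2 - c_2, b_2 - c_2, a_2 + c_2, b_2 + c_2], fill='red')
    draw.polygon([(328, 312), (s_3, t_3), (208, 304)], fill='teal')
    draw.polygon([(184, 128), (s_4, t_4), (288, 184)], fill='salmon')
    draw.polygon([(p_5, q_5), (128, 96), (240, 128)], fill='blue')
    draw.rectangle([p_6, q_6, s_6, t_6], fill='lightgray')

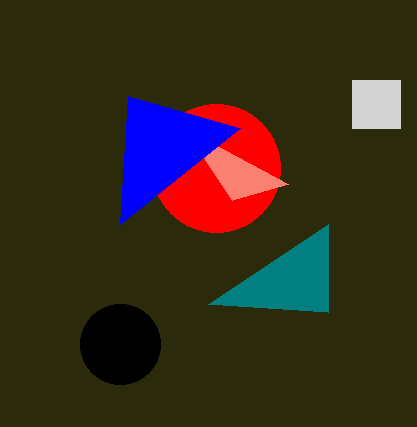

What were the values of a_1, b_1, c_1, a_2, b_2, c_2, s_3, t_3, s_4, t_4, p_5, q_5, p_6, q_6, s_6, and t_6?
a_1 = 120
b_1 = 344
c_1 = 40
a_2 = 216
b_2 = 168
c_2 = 64
s_3 = 328
t_3 = 224
s_4 = 232
t_4 = 200
p_5 = 120
q_5 = 224
p_6 = 352
q_6 = 80
s_6 = 400
t_6 = 128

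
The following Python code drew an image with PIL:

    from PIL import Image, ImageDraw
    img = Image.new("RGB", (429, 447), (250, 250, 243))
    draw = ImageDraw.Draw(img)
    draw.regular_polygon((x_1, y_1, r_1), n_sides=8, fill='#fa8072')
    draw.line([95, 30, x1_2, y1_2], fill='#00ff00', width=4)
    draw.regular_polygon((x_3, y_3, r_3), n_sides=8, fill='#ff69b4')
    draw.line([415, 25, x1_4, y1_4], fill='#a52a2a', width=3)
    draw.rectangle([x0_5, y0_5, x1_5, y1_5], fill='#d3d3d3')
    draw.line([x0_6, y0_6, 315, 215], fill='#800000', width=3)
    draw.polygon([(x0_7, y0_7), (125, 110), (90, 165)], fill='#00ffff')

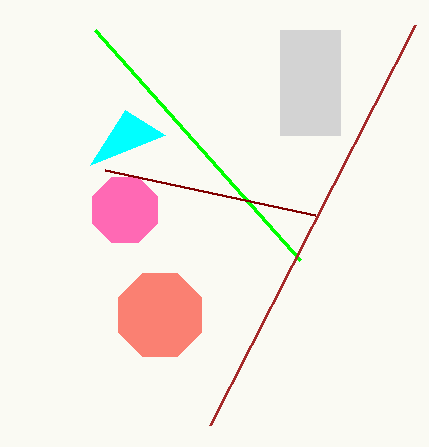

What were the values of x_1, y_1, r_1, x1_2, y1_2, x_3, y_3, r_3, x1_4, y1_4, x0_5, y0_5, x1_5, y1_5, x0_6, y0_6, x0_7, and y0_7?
x_1 = 160, y_1 = 315, r_1 = 45, x1_2 = 300, y1_2 = 260, x_3 = 125, y_3 = 210, r_3 = 35, x1_4 = 210, y1_4 = 425, x0_5 = 280, y0_5 = 30, x1_5 = 340, y1_5 = 135, x0_6 = 105, y0_6 = 170, x0_7 = 165, y0_7 = 135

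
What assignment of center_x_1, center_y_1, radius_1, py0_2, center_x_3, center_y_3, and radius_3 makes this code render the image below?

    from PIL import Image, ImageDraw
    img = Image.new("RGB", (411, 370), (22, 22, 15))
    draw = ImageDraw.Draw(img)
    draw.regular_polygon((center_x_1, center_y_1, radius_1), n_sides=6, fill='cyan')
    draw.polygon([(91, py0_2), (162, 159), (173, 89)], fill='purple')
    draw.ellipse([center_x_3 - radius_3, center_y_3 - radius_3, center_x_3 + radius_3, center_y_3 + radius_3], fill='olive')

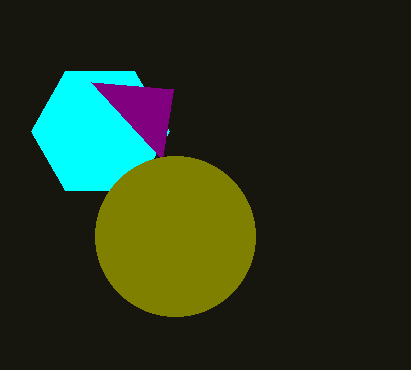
center_x_1 = 100, center_y_1 = 131, radius_1 = 69, py0_2 = 82, center_x_3 = 175, center_y_3 = 236, radius_3 = 80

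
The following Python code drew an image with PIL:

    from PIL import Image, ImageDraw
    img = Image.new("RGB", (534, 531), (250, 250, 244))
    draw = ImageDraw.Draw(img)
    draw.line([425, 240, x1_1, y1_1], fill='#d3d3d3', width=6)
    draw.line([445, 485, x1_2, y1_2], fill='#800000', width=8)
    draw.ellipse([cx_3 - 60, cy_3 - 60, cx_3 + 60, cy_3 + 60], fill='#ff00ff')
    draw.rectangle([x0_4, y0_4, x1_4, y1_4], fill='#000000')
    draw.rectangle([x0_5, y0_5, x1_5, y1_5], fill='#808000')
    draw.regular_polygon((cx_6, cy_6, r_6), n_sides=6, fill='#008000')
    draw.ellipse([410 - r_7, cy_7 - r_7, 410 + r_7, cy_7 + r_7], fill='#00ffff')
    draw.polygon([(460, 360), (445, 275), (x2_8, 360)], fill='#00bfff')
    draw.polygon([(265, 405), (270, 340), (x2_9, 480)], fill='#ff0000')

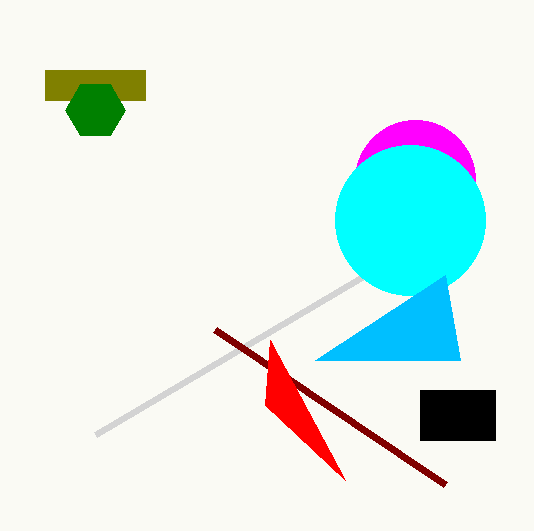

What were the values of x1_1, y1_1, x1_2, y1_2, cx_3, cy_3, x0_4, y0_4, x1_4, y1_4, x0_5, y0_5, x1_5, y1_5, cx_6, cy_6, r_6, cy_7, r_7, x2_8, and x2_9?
x1_1 = 95, y1_1 = 435, x1_2 = 215, y1_2 = 330, cx_3 = 415, cy_3 = 180, x0_4 = 420, y0_4 = 390, x1_4 = 495, y1_4 = 440, x0_5 = 45, y0_5 = 70, x1_5 = 145, y1_5 = 100, cx_6 = 95, cy_6 = 110, r_6 = 30, cy_7 = 220, r_7 = 75, x2_8 = 315, x2_9 = 345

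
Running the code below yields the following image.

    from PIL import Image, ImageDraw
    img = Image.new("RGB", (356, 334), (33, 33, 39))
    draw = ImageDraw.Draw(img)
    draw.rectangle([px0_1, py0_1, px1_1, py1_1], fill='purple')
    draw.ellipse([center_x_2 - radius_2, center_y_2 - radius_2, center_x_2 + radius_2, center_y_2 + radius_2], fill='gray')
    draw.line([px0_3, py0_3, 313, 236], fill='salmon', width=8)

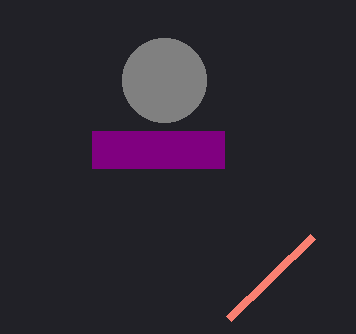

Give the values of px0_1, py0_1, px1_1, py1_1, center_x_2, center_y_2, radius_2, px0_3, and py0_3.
px0_1 = 92
py0_1 = 131
px1_1 = 224
py1_1 = 168
center_x_2 = 164
center_y_2 = 80
radius_2 = 42
px0_3 = 229
py0_3 = 318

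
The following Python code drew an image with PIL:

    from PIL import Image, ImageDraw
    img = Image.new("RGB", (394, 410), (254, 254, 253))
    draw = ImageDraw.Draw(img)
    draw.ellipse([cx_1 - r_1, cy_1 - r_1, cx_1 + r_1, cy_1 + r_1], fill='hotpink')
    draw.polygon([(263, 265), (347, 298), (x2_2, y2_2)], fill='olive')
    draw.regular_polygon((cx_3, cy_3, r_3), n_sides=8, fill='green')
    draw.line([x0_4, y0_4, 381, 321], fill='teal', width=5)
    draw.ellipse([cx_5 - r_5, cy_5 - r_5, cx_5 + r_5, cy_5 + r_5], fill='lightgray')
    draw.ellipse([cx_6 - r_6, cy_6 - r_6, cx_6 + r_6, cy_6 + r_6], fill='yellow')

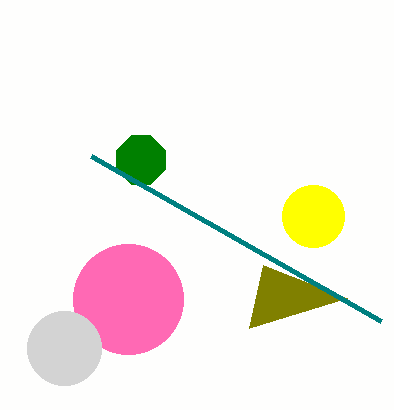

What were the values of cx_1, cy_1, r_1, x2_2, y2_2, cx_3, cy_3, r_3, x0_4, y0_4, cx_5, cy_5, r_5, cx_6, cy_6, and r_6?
cx_1 = 128, cy_1 = 299, r_1 = 55, x2_2 = 249, y2_2 = 328, cx_3 = 141, cy_3 = 160, r_3 = 26, x0_4 = 91, y0_4 = 156, cx_5 = 64, cy_5 = 348, r_5 = 37, cx_6 = 313, cy_6 = 216, r_6 = 31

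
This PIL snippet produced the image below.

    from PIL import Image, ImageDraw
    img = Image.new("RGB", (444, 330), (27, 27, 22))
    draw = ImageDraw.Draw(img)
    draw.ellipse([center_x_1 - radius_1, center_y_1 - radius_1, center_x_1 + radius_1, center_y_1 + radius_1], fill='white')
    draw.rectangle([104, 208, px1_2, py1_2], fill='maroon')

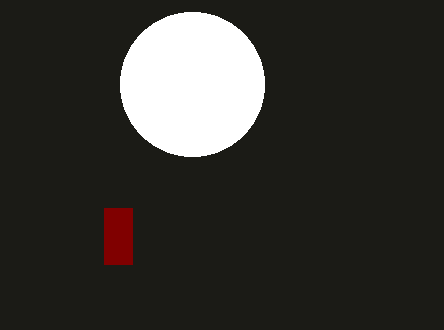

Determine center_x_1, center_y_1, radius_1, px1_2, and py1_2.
center_x_1 = 192, center_y_1 = 84, radius_1 = 72, px1_2 = 132, py1_2 = 264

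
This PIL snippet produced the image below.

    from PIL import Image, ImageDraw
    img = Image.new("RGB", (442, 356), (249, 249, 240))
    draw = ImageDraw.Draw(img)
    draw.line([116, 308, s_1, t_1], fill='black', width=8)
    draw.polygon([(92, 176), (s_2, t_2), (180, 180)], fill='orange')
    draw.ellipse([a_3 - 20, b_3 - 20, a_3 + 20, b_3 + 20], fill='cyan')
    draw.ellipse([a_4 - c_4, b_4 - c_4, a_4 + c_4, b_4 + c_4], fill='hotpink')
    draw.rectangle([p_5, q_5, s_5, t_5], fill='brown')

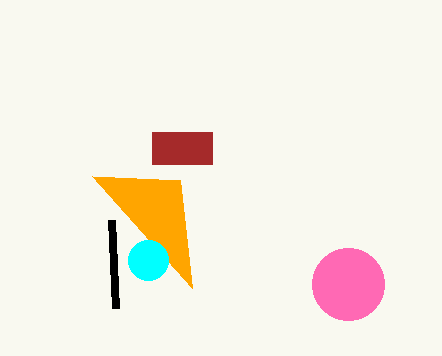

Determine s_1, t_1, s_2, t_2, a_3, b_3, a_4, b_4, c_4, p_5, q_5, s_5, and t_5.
s_1 = 112, t_1 = 220, s_2 = 192, t_2 = 288, a_3 = 148, b_3 = 260, a_4 = 348, b_4 = 284, c_4 = 36, p_5 = 152, q_5 = 132, s_5 = 212, t_5 = 164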